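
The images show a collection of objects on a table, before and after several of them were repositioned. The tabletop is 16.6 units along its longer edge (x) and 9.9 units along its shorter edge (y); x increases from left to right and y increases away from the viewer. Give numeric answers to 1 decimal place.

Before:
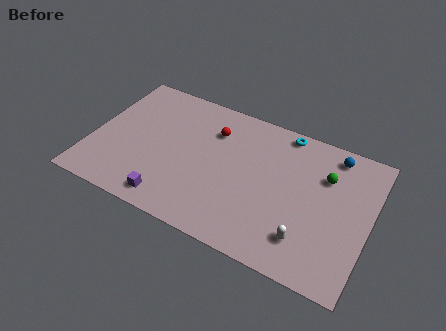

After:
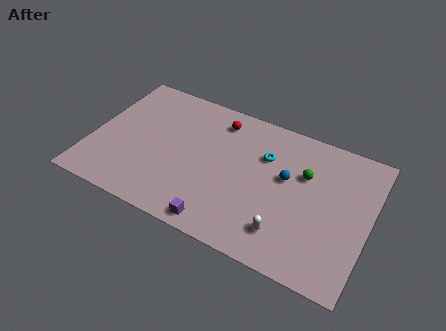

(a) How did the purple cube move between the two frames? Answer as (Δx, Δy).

(3.0, -0.3)

From the two frames, the purple cube sits at roughly (5.2, 1.3) before and (8.2, 1.0) after.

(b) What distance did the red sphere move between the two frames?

0.9

The red sphere moved from about (7.0, 7.3) to (7.2, 8.2), a distance of √(0.2² + 0.9²) ≈ 0.9.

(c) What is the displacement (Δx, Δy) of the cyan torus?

(-0.9, -2.2)

From the two frames, the cyan torus sits at roughly (11.1, 9.0) before and (10.2, 6.8) after.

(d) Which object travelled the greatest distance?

the blue sphere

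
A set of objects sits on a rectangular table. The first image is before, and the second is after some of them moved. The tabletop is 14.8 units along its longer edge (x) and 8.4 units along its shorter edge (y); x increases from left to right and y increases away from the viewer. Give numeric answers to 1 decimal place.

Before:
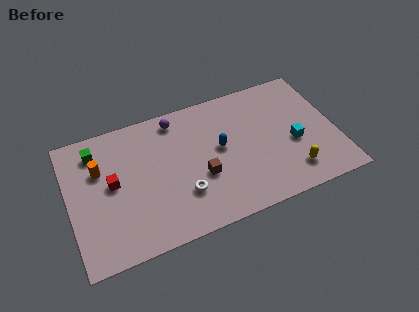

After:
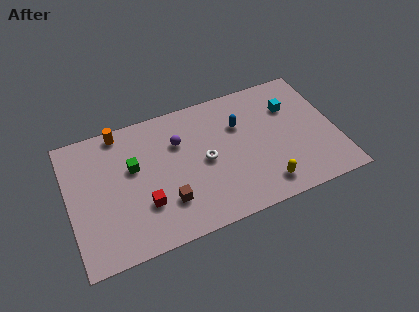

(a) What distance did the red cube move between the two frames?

2.5

The red cube moved from about (2.4, 4.5) to (4.0, 2.6), a distance of √(1.6² + 1.9²) ≈ 2.5.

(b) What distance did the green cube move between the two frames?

2.5

The green cube was near (1.7, 6.8) before and (3.6, 5.1) after, so it travelled √(1.9² + 1.7²) ≈ 2.5 units.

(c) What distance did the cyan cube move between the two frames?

2.4

The cyan cube was near (12.4, 3.5) before and (12.5, 5.9) after, so it travelled √(0.1² + 2.4²) ≈ 2.4 units.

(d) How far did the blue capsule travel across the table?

1.6

The blue capsule was near (8.4, 4.6) before and (9.6, 5.7) after, so it travelled √(1.2² + 1.1²) ≈ 1.6 units.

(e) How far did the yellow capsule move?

1.6

The yellow capsule moved from about (12.1, 1.7) to (10.5, 1.4), a distance of √(1.6² + 0.3²) ≈ 1.6.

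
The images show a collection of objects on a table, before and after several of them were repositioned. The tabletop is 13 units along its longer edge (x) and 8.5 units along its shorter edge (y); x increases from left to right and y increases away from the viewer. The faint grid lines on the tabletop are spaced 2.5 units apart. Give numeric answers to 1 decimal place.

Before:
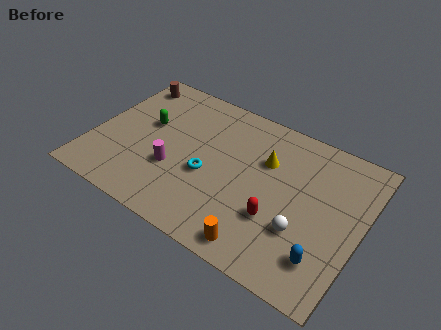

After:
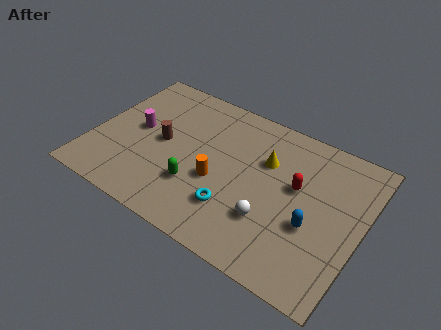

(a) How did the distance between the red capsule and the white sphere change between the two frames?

+1.4

The distance was about 1.2 in the first image and 2.6 in the second, so they moved 1.4 units further apart.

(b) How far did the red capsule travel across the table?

2.3

The red capsule was near (9.2, 2.8) before and (9.8, 5.0) after, so it travelled √(0.6² + 2.2²) ≈ 2.3 units.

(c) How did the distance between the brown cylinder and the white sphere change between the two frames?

-4.5

Before: roughly 10.4 units apart; after: 5.9. That's 4.5 units closer together.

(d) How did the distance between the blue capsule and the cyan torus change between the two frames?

-2.4

The distance was about 6.1 in the first image and 3.7 in the second, so they moved 2.4 units closer together.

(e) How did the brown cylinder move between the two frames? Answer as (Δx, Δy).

(2.3, -2.9)

The brown cylinder was at about (1.0, 7.2) and moved to about (3.3, 4.3).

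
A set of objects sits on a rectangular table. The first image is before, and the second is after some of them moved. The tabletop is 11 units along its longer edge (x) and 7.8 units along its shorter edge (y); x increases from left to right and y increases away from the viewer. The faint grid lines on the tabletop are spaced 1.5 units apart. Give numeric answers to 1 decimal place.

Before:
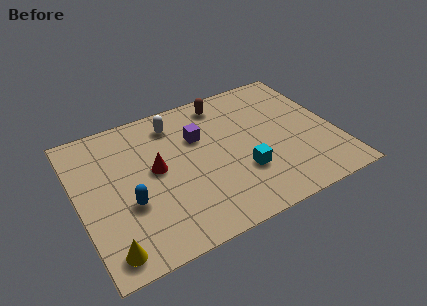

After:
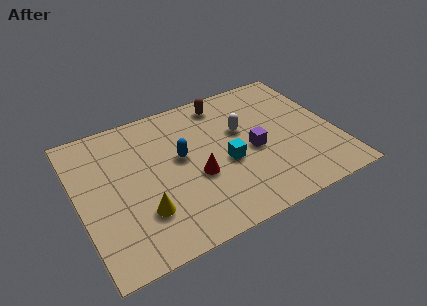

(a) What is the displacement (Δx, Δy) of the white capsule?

(2.7, -1.6)

From the two frames, the white capsule sits at roughly (4.4, 6.4) before and (7.1, 4.8) after.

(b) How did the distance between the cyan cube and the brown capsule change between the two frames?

-0.8

They were about 4.2 units apart before and 3.4 after — 0.8 units closer together.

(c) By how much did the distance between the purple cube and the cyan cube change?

-1.9

The distance was about 3.1 in the first image and 1.2 in the second, so they moved 1.9 units closer together.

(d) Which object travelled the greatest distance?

the white capsule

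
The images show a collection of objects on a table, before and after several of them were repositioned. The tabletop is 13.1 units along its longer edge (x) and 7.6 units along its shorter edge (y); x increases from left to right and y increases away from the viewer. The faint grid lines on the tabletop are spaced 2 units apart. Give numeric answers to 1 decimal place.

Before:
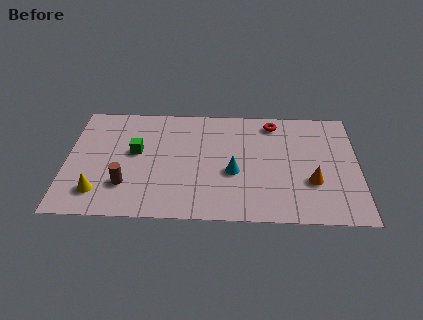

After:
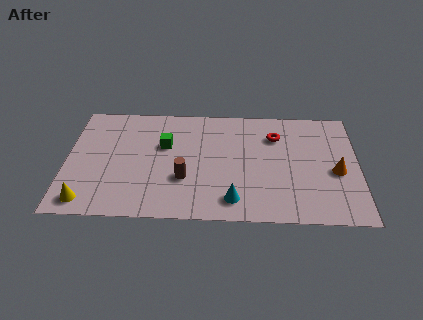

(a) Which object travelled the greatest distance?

the brown cylinder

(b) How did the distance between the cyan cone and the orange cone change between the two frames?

+1.5

They were about 3.5 units apart before and 5.0 after — 1.5 units further apart.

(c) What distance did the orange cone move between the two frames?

1.3

The orange cone moved from about (11.0, 2.6) to (12.1, 3.3), a distance of √(1.1² + 0.7²) ≈ 1.3.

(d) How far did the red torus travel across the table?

0.9

The red torus was near (9.3, 6.5) before and (9.4, 5.6) after, so it travelled √(0.1² + 0.9²) ≈ 0.9 units.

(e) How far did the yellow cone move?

0.8

The yellow cone moved from about (1.5, 1.6) to (1.0, 1.0), a distance of √(0.5² + 0.6²) ≈ 0.8.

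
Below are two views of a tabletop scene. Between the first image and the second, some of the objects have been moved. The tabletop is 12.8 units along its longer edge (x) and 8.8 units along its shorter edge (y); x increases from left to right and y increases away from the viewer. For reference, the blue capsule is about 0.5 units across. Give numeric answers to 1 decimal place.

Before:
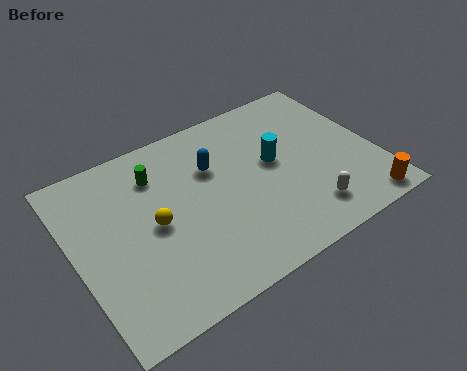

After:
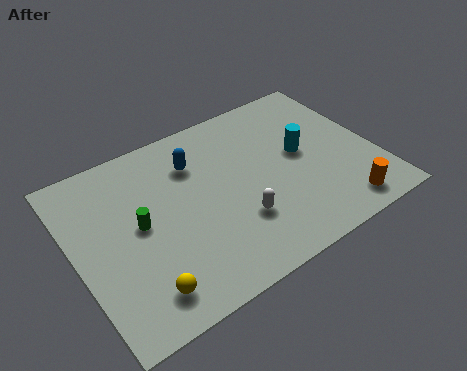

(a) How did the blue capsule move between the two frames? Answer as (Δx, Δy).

(-0.7, 0.6)

The blue capsule started near (6.1, 5.9) and ended near (5.4, 6.5).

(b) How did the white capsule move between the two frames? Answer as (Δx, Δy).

(-2.8, 1.0)

The white capsule was at about (9.4, 1.7) and moved to about (6.6, 2.7).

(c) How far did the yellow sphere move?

3.0

The yellow sphere was near (3.3, 4.3) before and (2.3, 1.5) after, so it travelled √(1.0² + 2.8²) ≈ 3.0 units.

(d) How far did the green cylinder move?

2.4

The green cylinder moved from about (3.8, 6.7) to (2.7, 4.6), a distance of √(1.1² + 2.1²) ≈ 2.4.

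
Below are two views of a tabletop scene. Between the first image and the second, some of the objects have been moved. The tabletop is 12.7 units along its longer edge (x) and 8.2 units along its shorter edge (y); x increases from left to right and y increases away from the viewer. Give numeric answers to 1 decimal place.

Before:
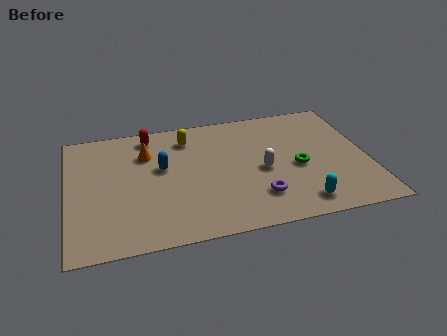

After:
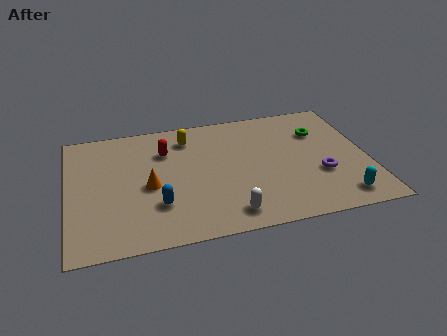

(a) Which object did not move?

the yellow capsule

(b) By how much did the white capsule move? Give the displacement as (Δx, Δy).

(-1.6, -2.5)

The white capsule started near (8.2, 3.7) and ended near (6.6, 1.2).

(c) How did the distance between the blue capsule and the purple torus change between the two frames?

+2.1

The distance was about 4.8 in the first image and 6.9 in the second, so they moved 2.1 units further apart.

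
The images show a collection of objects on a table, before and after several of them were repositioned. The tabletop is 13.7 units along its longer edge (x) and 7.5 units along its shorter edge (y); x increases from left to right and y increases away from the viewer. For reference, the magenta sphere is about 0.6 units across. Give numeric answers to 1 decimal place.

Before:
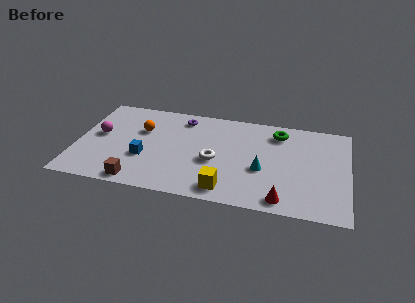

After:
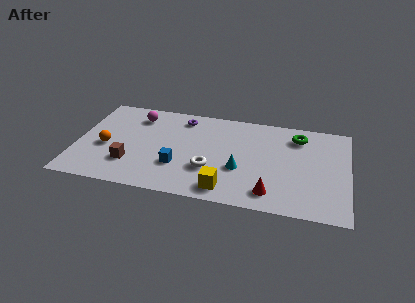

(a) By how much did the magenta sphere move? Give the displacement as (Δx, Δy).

(1.8, 1.9)

The magenta sphere started near (1.1, 4.1) and ended near (2.9, 6.0).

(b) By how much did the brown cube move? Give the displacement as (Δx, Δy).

(-0.5, 1.3)

The brown cube was at about (3.3, 0.8) and moved to about (2.8, 2.1).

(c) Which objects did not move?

the purple torus and the yellow cube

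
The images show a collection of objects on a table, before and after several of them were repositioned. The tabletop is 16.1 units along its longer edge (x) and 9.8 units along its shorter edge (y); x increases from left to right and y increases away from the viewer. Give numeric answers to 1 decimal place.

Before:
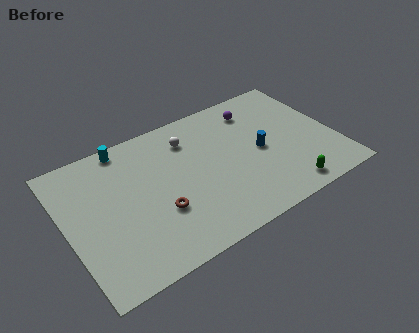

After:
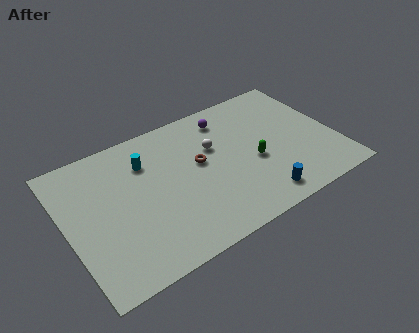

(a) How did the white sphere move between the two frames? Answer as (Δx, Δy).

(1.3, -1.3)

The white sphere was at about (7.7, 7.6) and moved to about (9.0, 6.3).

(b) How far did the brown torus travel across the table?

3.6

The brown torus moved from about (5.2, 3.4) to (8.0, 5.6), a distance of √(2.8² + 2.2²) ≈ 3.6.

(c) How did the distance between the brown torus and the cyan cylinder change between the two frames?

-2.2

The distance was about 5.6 in the first image and 3.4 in the second, so they moved 2.2 units closer together.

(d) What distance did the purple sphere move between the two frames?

1.8

The purple sphere moved from about (11.9, 7.9) to (10.1, 8.1), a distance of √(1.8² + 0.2²) ≈ 1.8.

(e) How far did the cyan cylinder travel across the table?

2.0

From (4.0, 8.9) to (5.0, 7.2), the cyan cylinder covered √(1.0² + 1.7²) ≈ 2.0 units.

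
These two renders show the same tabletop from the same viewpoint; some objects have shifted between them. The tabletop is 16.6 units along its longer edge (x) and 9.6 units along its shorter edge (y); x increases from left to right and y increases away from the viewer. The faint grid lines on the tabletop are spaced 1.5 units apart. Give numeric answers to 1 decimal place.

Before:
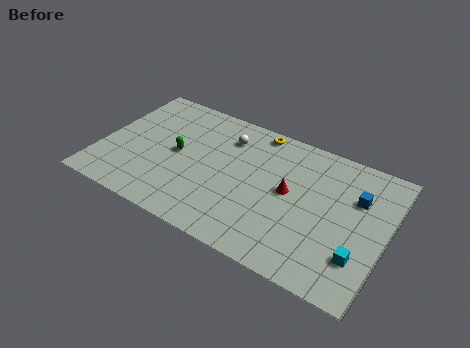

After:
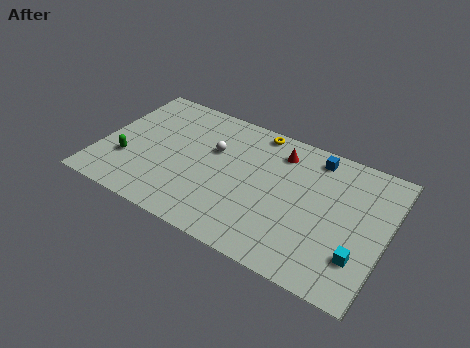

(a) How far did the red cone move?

2.8

The red cone moved from about (11.0, 5.1) to (10.1, 7.7), a distance of √(0.9² + 2.6²) ≈ 2.8.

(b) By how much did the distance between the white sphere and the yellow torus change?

+1.3

Before: roughly 2.1 units apart; after: 3.4. That's 1.3 units further apart.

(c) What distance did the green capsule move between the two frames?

3.2

The green capsule was near (4.4, 4.9) before and (1.7, 3.1) after, so it travelled √(2.7² + 1.8²) ≈ 3.2 units.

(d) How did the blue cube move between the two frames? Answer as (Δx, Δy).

(-2.6, 1.8)

The blue cube started near (14.7, 6.5) and ended near (12.1, 8.3).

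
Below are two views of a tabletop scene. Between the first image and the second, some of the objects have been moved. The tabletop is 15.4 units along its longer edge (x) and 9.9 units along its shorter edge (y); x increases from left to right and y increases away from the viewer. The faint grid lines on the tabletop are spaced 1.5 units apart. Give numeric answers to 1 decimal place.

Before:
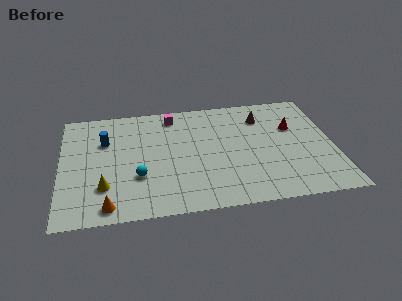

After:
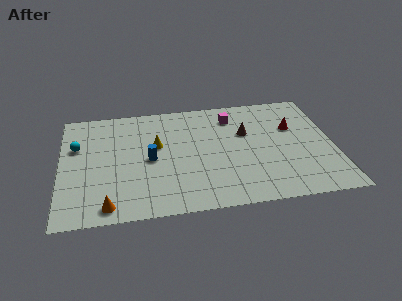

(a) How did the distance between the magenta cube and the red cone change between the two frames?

-3.4

The distance was about 7.1 in the first image and 3.7 in the second, so they moved 3.4 units closer together.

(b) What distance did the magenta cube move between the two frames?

3.5

The magenta cube moved from about (6.4, 8.5) to (9.8, 7.9), a distance of √(3.4² + 0.6²) ≈ 3.5.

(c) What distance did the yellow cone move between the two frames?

4.4

The yellow cone moved from about (2.4, 2.7) to (5.4, 5.9), a distance of √(3.0² + 3.2²) ≈ 4.4.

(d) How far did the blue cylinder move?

3.2

The blue cylinder was near (2.5, 6.7) before and (5.0, 4.7) after, so it travelled √(2.5² + 2.0²) ≈ 3.2 units.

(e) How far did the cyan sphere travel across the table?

4.6

From (4.3, 3.3) to (0.9, 6.4), the cyan sphere covered √(3.4² + 3.1²) ≈ 4.6 units.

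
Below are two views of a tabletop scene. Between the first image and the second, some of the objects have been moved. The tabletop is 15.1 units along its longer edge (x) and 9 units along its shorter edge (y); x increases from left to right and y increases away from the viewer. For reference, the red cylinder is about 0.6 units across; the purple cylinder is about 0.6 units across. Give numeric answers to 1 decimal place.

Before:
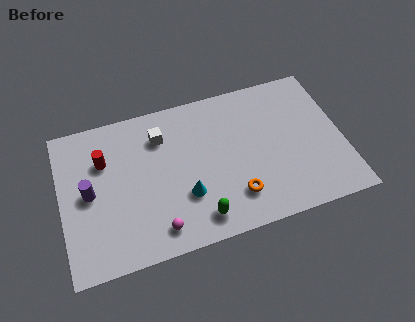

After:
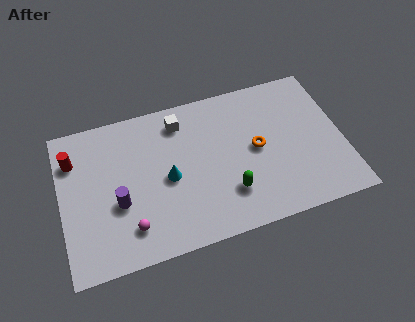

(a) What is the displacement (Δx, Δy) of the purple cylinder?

(1.5, -1.0)

From the two frames, the purple cylinder sits at roughly (1.5, 4.5) before and (3.0, 3.5) after.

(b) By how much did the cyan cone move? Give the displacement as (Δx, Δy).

(-0.8, 1.3)

The cyan cone started near (6.5, 2.9) and ended near (5.7, 4.2).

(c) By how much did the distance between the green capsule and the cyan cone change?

+2.0

Before: roughly 1.6 units apart; after: 3.6. That's 2.0 units further apart.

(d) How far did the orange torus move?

2.9

The orange torus moved from about (9.1, 2.1) to (10.5, 4.6), a distance of √(1.4² + 2.5²) ≈ 2.9.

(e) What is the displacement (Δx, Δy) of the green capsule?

(1.7, 1.0)

From the two frames, the green capsule sits at roughly (7.1, 1.4) before and (8.8, 2.4) after.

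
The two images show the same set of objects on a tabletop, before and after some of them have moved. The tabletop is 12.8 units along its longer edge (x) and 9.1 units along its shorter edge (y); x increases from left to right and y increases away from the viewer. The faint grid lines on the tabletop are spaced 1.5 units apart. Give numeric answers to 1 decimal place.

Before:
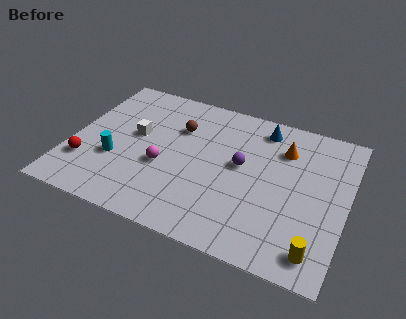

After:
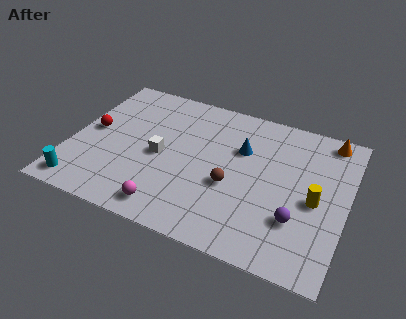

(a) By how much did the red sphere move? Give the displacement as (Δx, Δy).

(0.0, 2.2)

The red sphere started near (0.9, 2.5) and ended near (0.9, 4.7).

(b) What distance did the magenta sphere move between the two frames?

2.5

The magenta sphere moved from about (4.4, 3.6) to (5.0, 1.2), a distance of √(0.6² + 2.4²) ≈ 2.5.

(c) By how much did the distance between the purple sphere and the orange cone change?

+3.0

Before: roughly 2.5 units apart; after: 5.5. That's 3.0 units further apart.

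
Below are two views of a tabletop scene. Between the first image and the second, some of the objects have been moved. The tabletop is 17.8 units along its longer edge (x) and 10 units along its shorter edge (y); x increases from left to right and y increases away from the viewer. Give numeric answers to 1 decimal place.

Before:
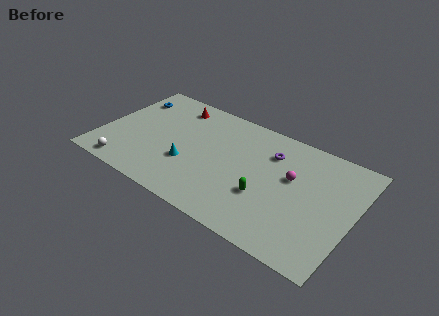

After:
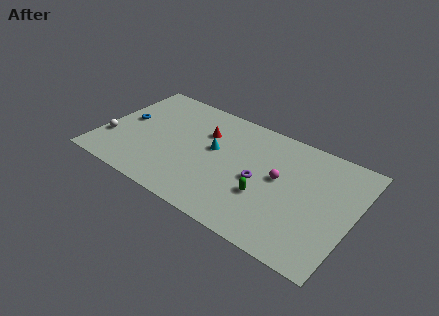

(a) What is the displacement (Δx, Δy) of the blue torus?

(0.2, -2.3)

The blue torus was at about (1.3, 7.7) and moved to about (1.5, 5.4).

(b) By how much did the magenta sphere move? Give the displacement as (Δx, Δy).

(-0.8, -0.5)

The magenta sphere started near (13.4, 6.0) and ended near (12.6, 5.5).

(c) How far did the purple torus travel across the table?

2.8

The purple torus was near (11.7, 7.4) before and (11.3, 4.6) after, so it travelled √(0.4² + 2.8²) ≈ 2.8 units.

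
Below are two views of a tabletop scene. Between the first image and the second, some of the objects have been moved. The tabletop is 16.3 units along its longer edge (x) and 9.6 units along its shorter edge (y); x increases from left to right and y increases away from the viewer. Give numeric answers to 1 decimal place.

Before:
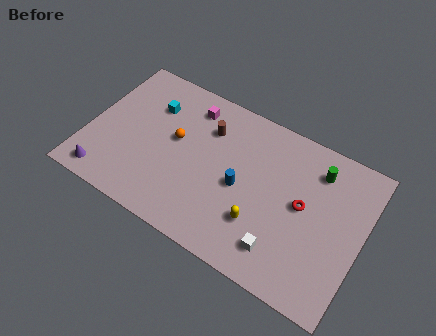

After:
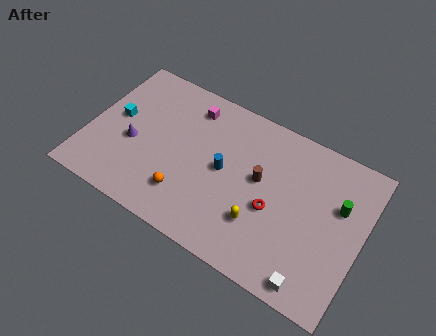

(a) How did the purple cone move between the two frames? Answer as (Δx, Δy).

(1.2, 2.8)

The purple cone started near (1.5, 1.2) and ended near (2.7, 4.0).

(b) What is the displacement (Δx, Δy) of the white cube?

(2.0, -0.9)

The white cube started near (12.0, 1.9) and ended near (14.0, 1.0).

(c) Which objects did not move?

the magenta cube and the yellow capsule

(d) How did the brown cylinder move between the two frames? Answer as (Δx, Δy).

(3.4, -1.6)

From the two frames, the brown cylinder sits at roughly (6.8, 7.0) before and (10.2, 5.4) after.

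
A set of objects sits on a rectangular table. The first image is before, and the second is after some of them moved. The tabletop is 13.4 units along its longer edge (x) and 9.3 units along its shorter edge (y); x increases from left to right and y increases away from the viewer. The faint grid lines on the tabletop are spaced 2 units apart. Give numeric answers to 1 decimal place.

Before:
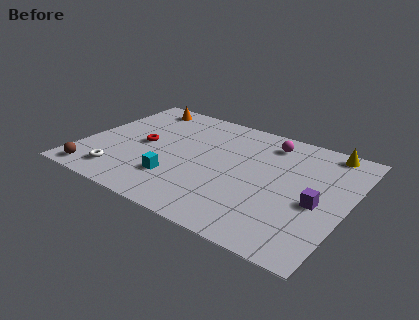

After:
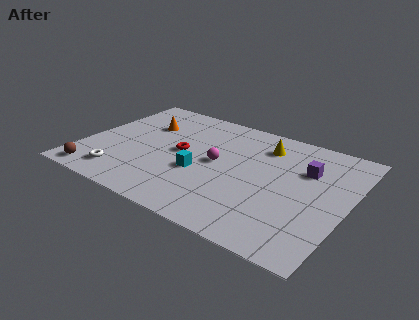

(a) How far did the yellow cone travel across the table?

3.3

The yellow cone was near (11.9, 8.4) before and (8.8, 7.3) after, so it travelled √(3.1² + 1.1²) ≈ 3.3 units.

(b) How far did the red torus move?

1.9

From (3.0, 4.6) to (4.9, 4.8), the red torus covered √(1.9² + 0.2²) ≈ 1.9 units.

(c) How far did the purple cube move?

2.5

The purple cube moved from about (12.0, 4.0) to (11.1, 6.3), a distance of √(0.9² + 2.3²) ≈ 2.5.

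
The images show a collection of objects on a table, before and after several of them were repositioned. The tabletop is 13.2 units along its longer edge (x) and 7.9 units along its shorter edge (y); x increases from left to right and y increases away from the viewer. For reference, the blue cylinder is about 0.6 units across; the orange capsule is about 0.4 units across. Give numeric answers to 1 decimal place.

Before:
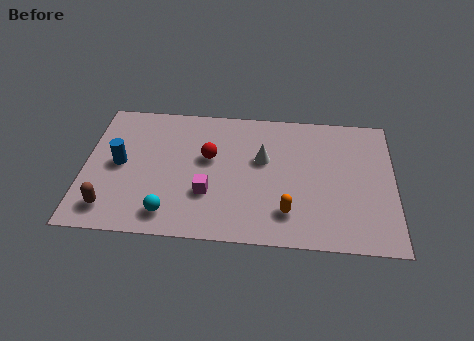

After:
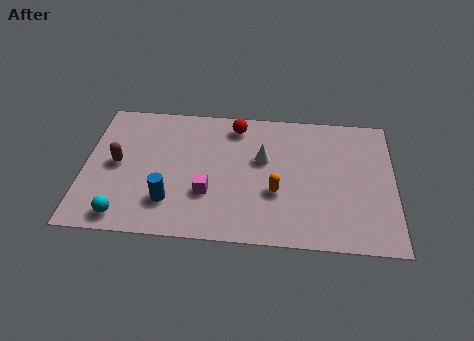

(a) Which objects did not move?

the white cone and the magenta cube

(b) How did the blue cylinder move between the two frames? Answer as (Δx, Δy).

(2.2, -2.0)

The blue cylinder started near (1.5, 4.0) and ended near (3.7, 2.0).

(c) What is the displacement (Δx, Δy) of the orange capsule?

(-0.5, 1.1)

From the two frames, the orange capsule sits at roughly (8.7, 1.8) before and (8.2, 2.9) after.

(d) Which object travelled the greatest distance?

the blue cylinder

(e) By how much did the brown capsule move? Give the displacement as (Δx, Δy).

(0.2, 2.6)

The brown capsule was at about (1.2, 1.4) and moved to about (1.4, 4.0).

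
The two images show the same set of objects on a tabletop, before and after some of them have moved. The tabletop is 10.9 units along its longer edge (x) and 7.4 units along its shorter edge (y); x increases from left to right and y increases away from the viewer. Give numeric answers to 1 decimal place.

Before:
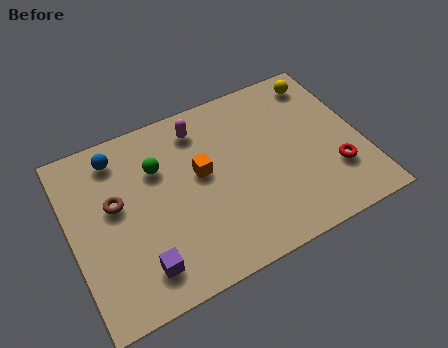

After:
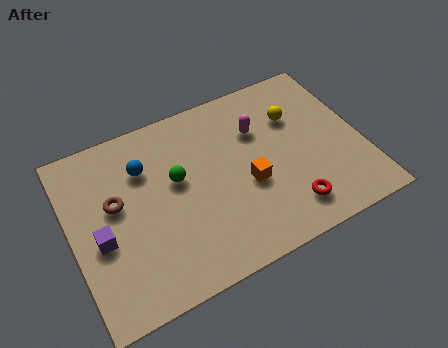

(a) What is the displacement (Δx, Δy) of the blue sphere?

(0.9, -0.9)

The blue sphere was at about (2.0, 6.2) and moved to about (2.9, 5.3).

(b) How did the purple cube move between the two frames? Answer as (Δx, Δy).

(-1.3, 1.7)

The purple cube was at about (2.3, 1.4) and moved to about (1.0, 3.1).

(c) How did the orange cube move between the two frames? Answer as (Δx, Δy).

(1.6, -1.2)

The orange cube started near (4.9, 4.2) and ended near (6.5, 3.0).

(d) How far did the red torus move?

2.1

From (9.7, 2.2) to (7.8, 1.4), the red torus covered √(1.9² + 0.8²) ≈ 2.1 units.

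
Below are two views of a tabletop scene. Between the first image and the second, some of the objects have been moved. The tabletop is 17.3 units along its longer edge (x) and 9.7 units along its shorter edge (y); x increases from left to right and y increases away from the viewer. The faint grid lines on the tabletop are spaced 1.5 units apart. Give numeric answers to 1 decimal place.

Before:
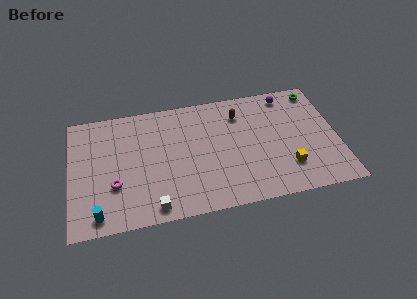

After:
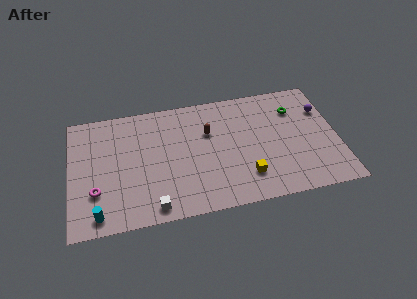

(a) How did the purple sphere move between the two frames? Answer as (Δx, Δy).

(2.2, -1.7)

From the two frames, the purple sphere sits at roughly (14.3, 8.5) before and (16.5, 6.8) after.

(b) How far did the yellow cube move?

2.7

The yellow cube moved from about (13.9, 2.5) to (11.2, 2.3), a distance of √(2.7² + 0.2²) ≈ 2.7.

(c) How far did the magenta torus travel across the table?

1.2

The magenta torus was near (2.8, 3.3) before and (1.6, 3.0) after, so it travelled √(1.2² + 0.3²) ≈ 1.2 units.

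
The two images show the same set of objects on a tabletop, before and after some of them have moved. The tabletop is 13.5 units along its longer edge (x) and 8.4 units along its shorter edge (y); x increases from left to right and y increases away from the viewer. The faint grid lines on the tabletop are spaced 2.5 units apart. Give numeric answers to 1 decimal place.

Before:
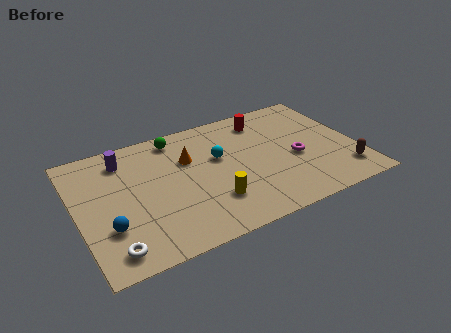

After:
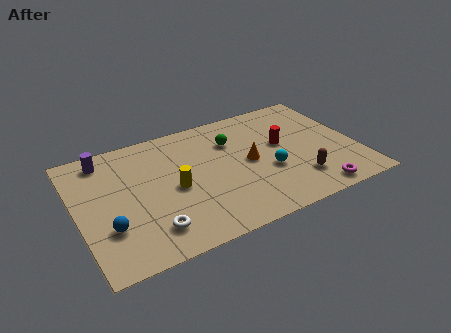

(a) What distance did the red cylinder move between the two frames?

2.2

From (9.4, 6.9) to (10.0, 4.8), the red cylinder covered √(0.6² + 2.1²) ≈ 2.2 units.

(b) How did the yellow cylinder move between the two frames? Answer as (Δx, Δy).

(-1.6, 1.6)

From the two frames, the yellow cylinder sits at roughly (6.2, 2.3) before and (4.6, 3.9) after.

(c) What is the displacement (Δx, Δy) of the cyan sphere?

(2.2, -1.9)

The cyan sphere was at about (6.9, 5.1) and moved to about (9.1, 3.2).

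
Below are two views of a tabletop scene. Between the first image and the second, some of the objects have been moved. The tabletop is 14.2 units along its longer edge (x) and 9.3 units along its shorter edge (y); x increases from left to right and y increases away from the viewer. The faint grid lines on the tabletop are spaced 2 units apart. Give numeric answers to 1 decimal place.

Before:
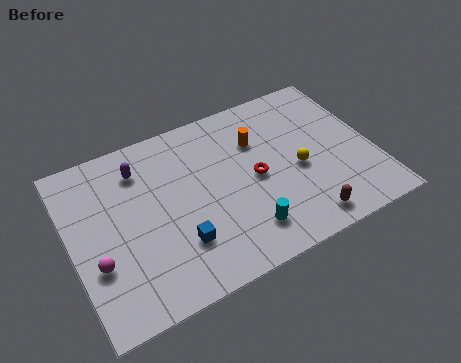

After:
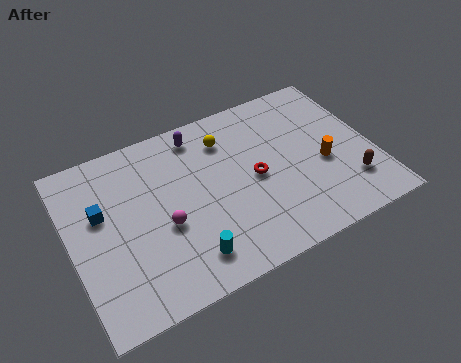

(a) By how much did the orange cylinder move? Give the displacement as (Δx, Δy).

(2.8, -2.6)

The orange cylinder was at about (9.0, 6.5) and moved to about (11.8, 3.9).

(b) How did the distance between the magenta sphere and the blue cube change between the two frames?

-0.4

The distance was about 3.7 in the first image and 3.3 in the second, so they moved 0.4 units closer together.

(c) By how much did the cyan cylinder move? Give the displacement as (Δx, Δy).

(-2.7, -0.2)

The cyan cylinder was at about (7.7, 1.9) and moved to about (5.0, 1.7).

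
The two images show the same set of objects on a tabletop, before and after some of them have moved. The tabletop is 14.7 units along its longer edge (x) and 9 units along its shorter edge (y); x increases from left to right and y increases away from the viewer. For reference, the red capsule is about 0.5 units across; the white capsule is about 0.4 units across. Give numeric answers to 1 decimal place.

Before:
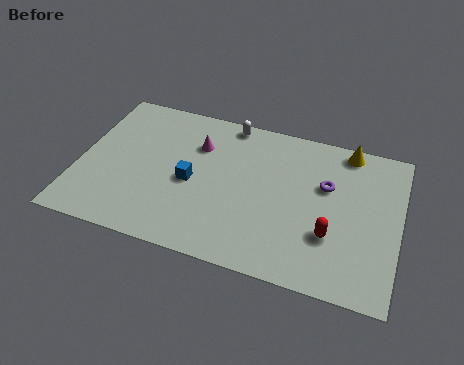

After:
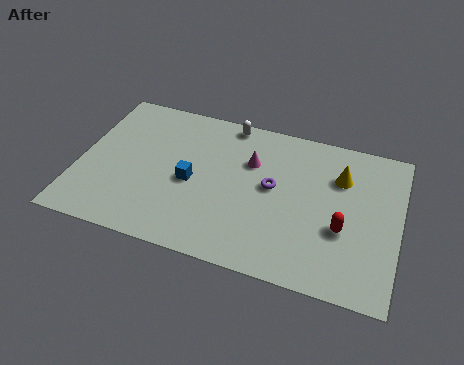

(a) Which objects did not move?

the white capsule and the blue cube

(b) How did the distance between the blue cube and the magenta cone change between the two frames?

+1.0

They were about 2.3 units apart before and 3.3 after — 1.0 units further apart.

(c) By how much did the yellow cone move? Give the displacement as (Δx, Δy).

(-0.2, -1.7)

The yellow cone started near (12.1, 8.1) and ended near (11.9, 6.4).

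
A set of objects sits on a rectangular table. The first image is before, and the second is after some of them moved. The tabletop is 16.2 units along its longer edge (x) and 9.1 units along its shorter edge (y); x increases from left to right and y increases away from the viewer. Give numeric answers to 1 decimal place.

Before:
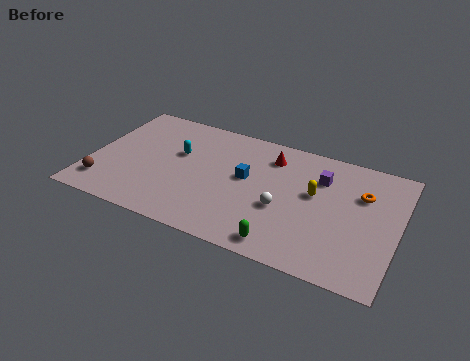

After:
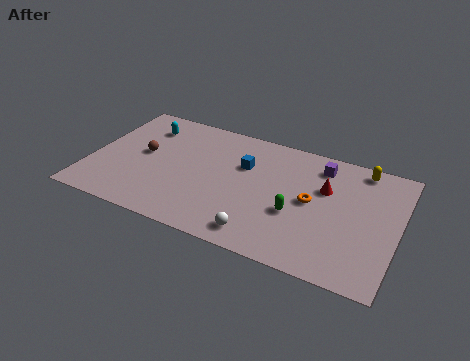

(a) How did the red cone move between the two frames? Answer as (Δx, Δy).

(3.0, -1.3)

The red cone was at about (9.3, 7.2) and moved to about (12.3, 5.9).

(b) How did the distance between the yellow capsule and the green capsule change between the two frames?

+1.1

The distance was about 4.4 in the first image and 5.5 in the second, so they moved 1.1 units further apart.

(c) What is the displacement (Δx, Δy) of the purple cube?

(-0.1, 0.9)

The purple cube started near (12.0, 6.6) and ended near (11.9, 7.5).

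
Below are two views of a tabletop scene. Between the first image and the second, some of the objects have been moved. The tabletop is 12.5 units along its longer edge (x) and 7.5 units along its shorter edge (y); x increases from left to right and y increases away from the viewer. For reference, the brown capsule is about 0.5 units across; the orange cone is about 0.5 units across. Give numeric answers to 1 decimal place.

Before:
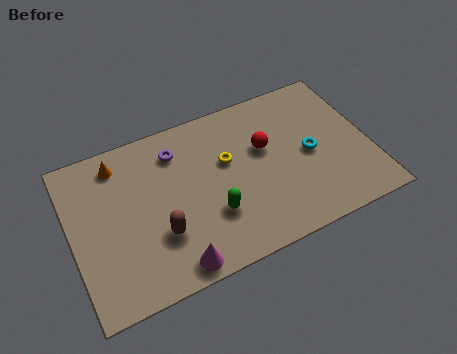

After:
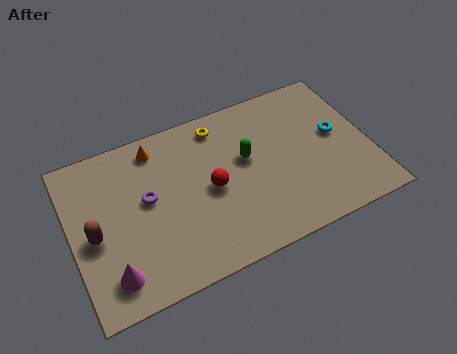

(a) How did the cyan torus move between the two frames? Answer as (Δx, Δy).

(1.2, 0.5)

From the two frames, the cyan torus sits at roughly (10.0, 3.6) before and (11.2, 4.1) after.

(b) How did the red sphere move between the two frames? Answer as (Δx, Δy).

(-2.4, -1.0)

The red sphere started near (8.2, 4.6) and ended near (5.8, 3.6).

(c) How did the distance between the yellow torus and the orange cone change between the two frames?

-2.0

The distance was about 4.7 in the first image and 2.7 in the second, so they moved 2.0 units closer together.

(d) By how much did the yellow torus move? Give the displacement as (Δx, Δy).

(-0.1, 1.8)

The yellow torus started near (6.6, 4.6) and ended near (6.5, 6.4).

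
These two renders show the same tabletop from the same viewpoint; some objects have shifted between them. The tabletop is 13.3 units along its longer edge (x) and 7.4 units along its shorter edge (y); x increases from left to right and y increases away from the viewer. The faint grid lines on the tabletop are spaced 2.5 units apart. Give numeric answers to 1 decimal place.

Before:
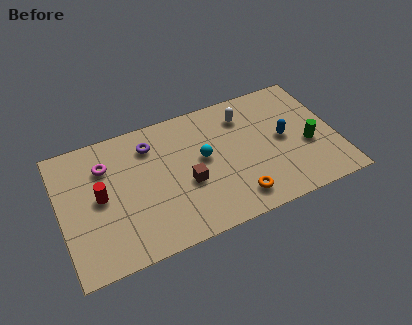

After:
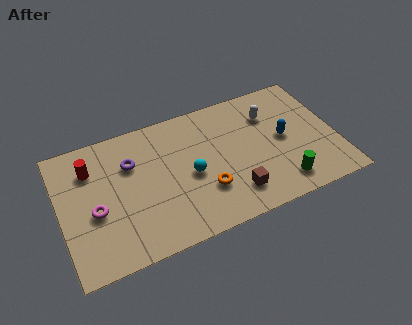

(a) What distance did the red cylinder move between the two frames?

1.7

The red cylinder moved from about (1.9, 3.8) to (1.6, 5.5), a distance of √(0.3² + 1.7²) ≈ 1.7.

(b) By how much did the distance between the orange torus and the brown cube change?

-1.3

The distance was about 2.8 in the first image and 1.5 in the second, so they moved 1.3 units closer together.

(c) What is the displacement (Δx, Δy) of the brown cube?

(2.1, -1.4)

The brown cube was at about (6.0, 3.0) and moved to about (8.1, 1.6).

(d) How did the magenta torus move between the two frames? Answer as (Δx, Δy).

(-0.7, -2.3)

The magenta torus started near (2.3, 5.4) and ended near (1.6, 3.1).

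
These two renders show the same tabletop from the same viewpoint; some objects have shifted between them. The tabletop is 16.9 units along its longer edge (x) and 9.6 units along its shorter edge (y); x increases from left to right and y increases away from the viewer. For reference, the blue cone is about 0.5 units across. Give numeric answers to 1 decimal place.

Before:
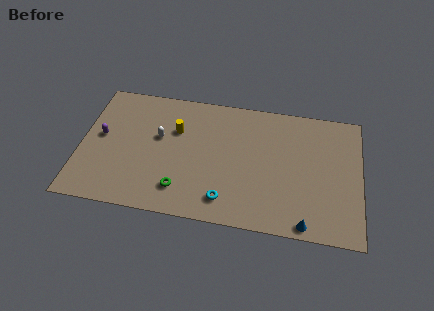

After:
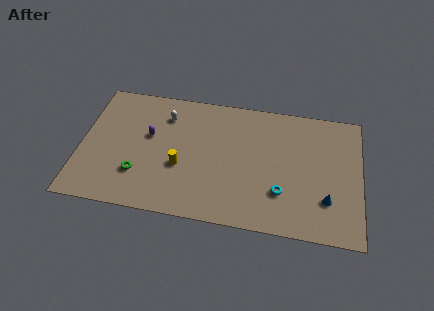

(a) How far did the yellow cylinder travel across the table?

2.7

From (5.7, 6.4) to (6.1, 3.7), the yellow cylinder covered √(0.4² + 2.7²) ≈ 2.7 units.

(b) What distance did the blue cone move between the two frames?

2.2

From (13.7, 0.8) to (14.9, 2.7), the blue cone covered √(1.2² + 1.9²) ≈ 2.2 units.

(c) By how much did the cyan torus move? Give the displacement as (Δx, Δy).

(3.3, 1.1)

The cyan torus started near (8.9, 1.7) and ended near (12.2, 2.8).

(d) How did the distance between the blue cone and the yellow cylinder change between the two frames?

-0.9

Before: roughly 9.8 units apart; after: 8.9. That's 0.9 units closer together.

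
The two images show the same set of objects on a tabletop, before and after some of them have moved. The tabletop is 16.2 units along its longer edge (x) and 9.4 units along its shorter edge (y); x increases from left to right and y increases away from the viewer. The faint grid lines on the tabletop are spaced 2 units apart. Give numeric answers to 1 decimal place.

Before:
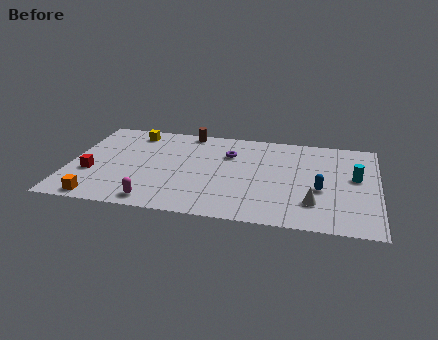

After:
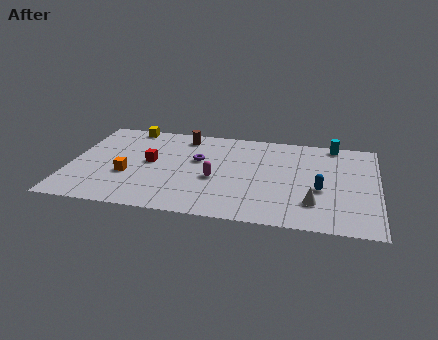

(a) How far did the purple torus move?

1.8

The purple torus moved from about (8.3, 6.6) to (6.7, 5.7), a distance of √(1.6² + 0.9²) ≈ 1.8.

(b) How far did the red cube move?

3.4

From (1.2, 3.4) to (4.2, 5.0), the red cube covered √(3.0² + 1.6²) ≈ 3.4 units.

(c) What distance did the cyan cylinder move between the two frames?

3.5

The cyan cylinder was near (15.0, 5.3) before and (13.8, 8.6) after, so it travelled √(1.2² + 3.3²) ≈ 3.5 units.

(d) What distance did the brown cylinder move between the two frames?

0.6

The brown cylinder moved from about (6.0, 8.6) to (5.8, 8.0), a distance of √(0.2² + 0.6²) ≈ 0.6.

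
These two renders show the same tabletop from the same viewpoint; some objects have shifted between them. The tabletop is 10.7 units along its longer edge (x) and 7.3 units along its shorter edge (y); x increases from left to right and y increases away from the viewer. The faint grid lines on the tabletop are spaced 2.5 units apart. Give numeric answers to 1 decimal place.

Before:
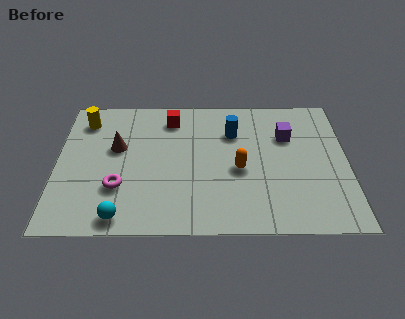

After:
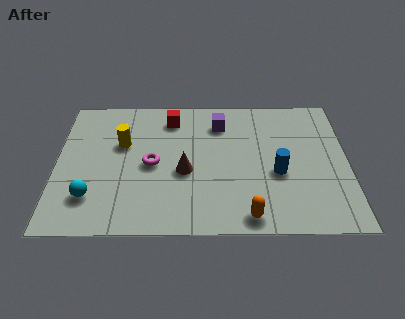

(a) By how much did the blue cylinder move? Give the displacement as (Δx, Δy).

(1.6, -2.2)

The blue cylinder was at about (6.5, 5.2) and moved to about (8.1, 3.0).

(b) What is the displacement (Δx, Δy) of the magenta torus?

(1.2, 1.2)

The magenta torus was at about (2.3, 2.3) and moved to about (3.5, 3.5).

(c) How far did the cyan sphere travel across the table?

1.5

The cyan sphere moved from about (2.4, 0.8) to (1.3, 1.8), a distance of √(1.1² + 1.0²) ≈ 1.5.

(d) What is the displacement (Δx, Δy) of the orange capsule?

(0.3, -2.4)

The orange capsule started near (6.7, 3.2) and ended near (7.0, 0.8).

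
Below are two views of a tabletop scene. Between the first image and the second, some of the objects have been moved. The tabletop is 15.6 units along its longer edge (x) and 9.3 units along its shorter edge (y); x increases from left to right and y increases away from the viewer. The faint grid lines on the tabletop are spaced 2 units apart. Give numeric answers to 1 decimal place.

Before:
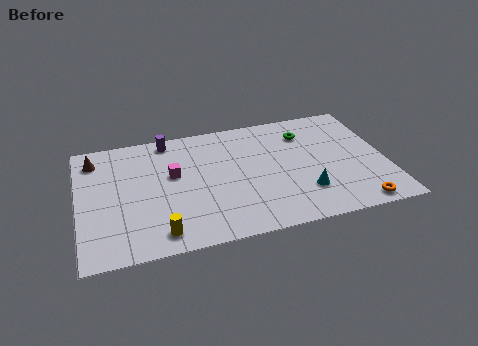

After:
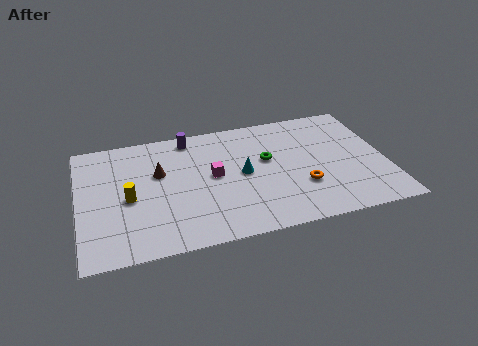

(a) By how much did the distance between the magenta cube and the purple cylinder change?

+0.6

They were about 2.8 units apart before and 3.4 after — 0.6 units further apart.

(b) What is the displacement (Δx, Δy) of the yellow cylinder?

(-1.4, 2.9)

The yellow cylinder started near (3.9, 1.3) and ended near (2.5, 4.2).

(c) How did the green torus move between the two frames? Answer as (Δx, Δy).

(-2.1, -1.6)

The green torus was at about (11.7, 7.1) and moved to about (9.6, 5.5).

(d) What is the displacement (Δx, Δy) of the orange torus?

(-2.6, 2.1)

From the two frames, the orange torus sits at roughly (13.8, 0.9) before and (11.2, 3.0) after.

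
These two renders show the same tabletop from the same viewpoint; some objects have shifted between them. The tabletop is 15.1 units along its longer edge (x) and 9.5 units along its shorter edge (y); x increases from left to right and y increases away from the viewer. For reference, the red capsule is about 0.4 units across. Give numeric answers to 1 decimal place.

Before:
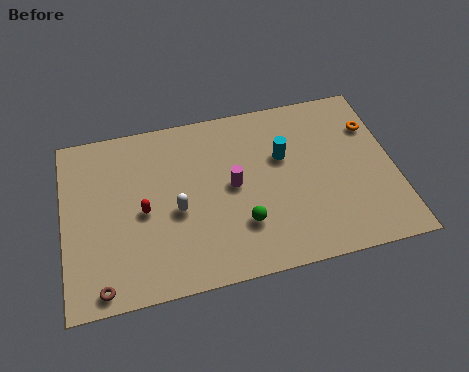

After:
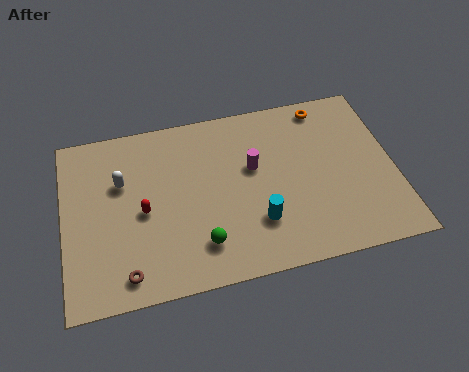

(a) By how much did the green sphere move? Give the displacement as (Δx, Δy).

(-1.9, -0.6)

The green sphere was at about (8.0, 2.7) and moved to about (6.1, 2.1).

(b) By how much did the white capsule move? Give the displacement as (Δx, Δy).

(-2.4, 2.1)

From the two frames, the white capsule sits at roughly (5.1, 4.1) before and (2.7, 6.2) after.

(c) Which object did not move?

the red capsule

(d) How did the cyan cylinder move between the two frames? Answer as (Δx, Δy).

(-1.4, -3.3)

From the two frames, the cyan cylinder sits at roughly (10.1, 6.0) before and (8.7, 2.7) after.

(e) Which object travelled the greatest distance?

the cyan cylinder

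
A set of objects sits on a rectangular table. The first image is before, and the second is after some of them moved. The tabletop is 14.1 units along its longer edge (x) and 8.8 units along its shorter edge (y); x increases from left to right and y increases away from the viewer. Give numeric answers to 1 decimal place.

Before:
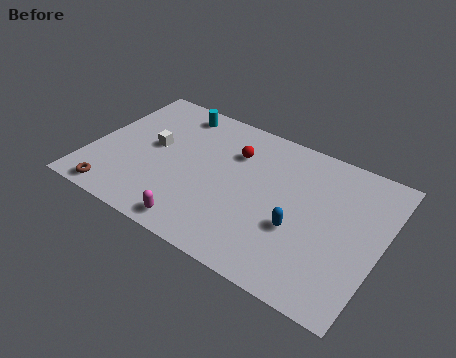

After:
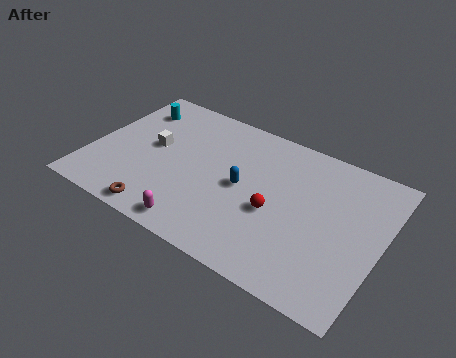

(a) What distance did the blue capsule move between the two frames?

3.1

The blue capsule was near (10.3, 3.3) before and (7.4, 4.4) after, so it travelled √(2.9² + 1.1²) ≈ 3.1 units.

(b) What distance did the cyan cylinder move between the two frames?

2.1

From (3.5, 7.6) to (1.5, 6.9), the cyan cylinder covered √(2.0² + 0.7²) ≈ 2.1 units.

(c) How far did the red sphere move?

3.5

From (6.7, 6.3) to (9.1, 3.7), the red sphere covered √(2.4² + 2.6²) ≈ 3.5 units.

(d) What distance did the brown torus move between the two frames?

2.3

From (1.7, 0.9) to (4.0, 0.9), the brown torus covered √(2.3² + 0.0²) ≈ 2.3 units.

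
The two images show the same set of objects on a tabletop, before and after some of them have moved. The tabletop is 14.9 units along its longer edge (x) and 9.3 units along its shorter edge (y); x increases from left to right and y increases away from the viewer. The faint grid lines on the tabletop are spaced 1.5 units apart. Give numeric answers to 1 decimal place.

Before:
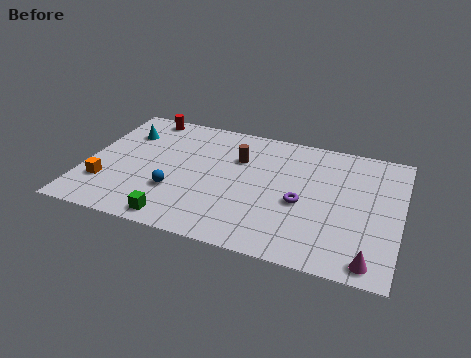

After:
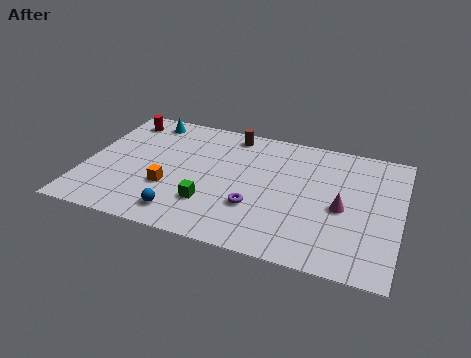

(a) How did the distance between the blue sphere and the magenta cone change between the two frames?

-1.7

They were about 9.5 units apart before and 7.8 after — 1.7 units closer together.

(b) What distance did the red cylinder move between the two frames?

1.2

The red cylinder moved from about (2.3, 8.4) to (1.3, 7.8), a distance of √(1.0² + 0.6²) ≈ 1.2.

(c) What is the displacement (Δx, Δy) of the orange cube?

(3.0, 0.6)

The orange cube started near (1.1, 2.6) and ended near (4.1, 3.2).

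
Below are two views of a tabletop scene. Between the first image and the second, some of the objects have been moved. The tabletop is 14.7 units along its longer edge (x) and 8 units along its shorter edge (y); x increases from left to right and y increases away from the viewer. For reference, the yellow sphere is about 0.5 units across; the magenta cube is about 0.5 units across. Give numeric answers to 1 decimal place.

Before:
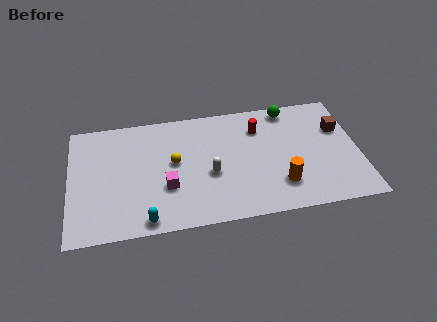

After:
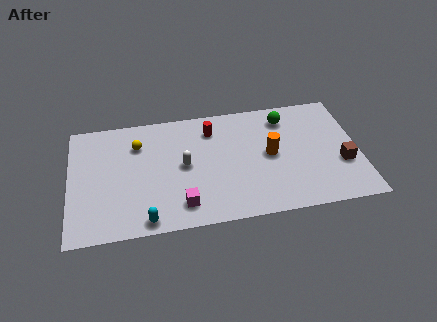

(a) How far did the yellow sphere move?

2.3

The yellow sphere moved from about (5.3, 4.4) to (3.5, 5.9), a distance of √(1.8² + 1.5²) ≈ 2.3.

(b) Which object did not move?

the cyan capsule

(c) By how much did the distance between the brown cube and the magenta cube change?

-0.9

They were about 9.2 units apart before and 8.3 after — 0.9 units closer together.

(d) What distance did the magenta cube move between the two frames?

1.5

From (4.9, 2.8) to (5.6, 1.5), the magenta cube covered √(0.7² + 1.3²) ≈ 1.5 units.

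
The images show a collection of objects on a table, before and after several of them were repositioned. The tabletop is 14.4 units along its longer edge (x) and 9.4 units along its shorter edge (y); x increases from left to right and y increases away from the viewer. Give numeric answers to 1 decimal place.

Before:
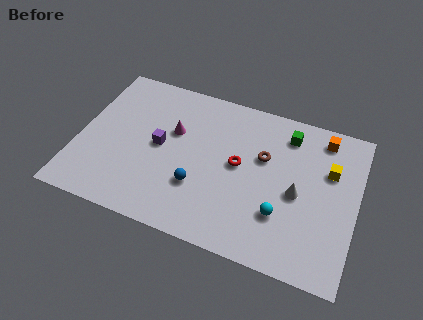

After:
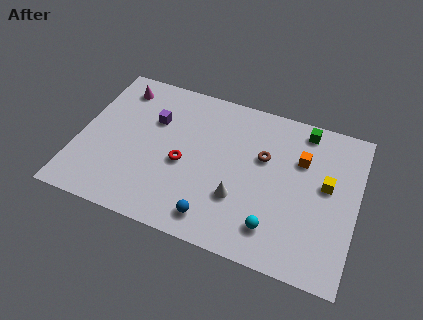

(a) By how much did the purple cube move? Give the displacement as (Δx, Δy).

(-0.5, 1.5)

The purple cube started near (4.2, 4.8) and ended near (3.7, 6.3).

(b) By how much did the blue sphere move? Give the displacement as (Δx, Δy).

(1.0, -1.6)

The blue sphere started near (6.4, 3.0) and ended near (7.4, 1.4).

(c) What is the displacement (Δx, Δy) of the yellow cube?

(-0.1, -0.9)

The yellow cube started near (12.9, 6.2) and ended near (12.8, 5.3).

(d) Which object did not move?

the brown torus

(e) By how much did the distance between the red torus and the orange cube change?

+1.2

The distance was about 5.1 in the first image and 6.3 in the second, so they moved 1.2 units further apart.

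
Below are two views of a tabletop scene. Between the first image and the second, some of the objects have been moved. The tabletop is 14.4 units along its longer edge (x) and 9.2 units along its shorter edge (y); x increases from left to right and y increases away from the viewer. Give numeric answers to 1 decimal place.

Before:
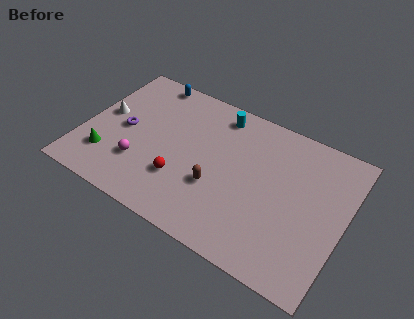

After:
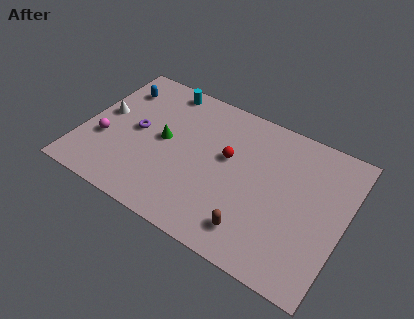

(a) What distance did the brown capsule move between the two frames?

2.8

From (7.6, 3.3) to (9.9, 1.7), the brown capsule covered √(2.3² + 1.6²) ≈ 2.8 units.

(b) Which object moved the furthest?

the green cone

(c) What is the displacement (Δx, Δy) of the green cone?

(2.8, 2.5)

The green cone started near (1.6, 2.3) and ended near (4.4, 4.8).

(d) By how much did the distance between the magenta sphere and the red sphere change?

+4.6

The distance was about 2.3 in the first image and 6.9 in the second, so they moved 4.6 units further apart.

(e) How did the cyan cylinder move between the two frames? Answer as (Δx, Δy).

(-3.2, 0.3)

The cyan cylinder started near (7.0, 7.9) and ended near (3.8, 8.2).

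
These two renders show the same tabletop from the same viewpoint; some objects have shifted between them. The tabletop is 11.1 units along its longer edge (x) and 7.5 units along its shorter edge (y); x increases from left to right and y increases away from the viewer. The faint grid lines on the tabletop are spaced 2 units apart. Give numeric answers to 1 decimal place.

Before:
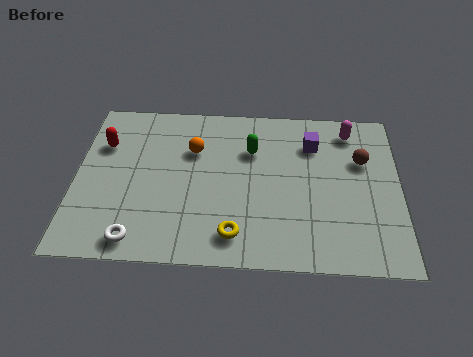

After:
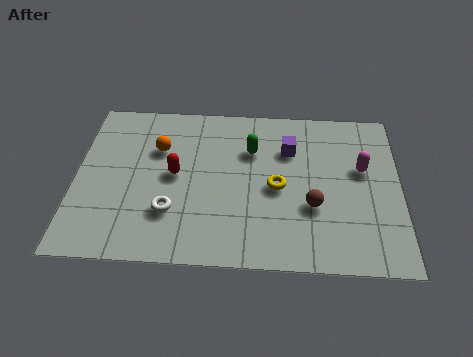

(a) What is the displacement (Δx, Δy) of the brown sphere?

(-1.7, -2.2)

The brown sphere was at about (9.8, 4.9) and moved to about (8.1, 2.7).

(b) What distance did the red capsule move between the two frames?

2.8

The red capsule was near (0.9, 5.2) before and (3.4, 3.9) after, so it travelled √(2.5² + 1.3²) ≈ 2.8 units.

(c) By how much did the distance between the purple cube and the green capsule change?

-0.8

Before: roughly 2.1 units apart; after: 1.3. That's 0.8 units closer together.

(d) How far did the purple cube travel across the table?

0.9

From (8.1, 5.6) to (7.3, 5.3), the purple cube covered √(0.8² + 0.3²) ≈ 0.9 units.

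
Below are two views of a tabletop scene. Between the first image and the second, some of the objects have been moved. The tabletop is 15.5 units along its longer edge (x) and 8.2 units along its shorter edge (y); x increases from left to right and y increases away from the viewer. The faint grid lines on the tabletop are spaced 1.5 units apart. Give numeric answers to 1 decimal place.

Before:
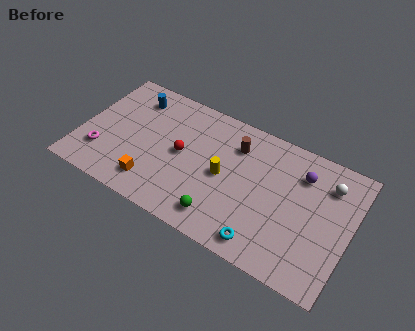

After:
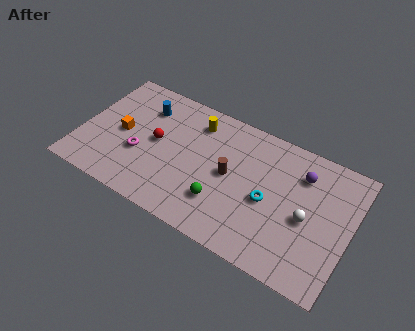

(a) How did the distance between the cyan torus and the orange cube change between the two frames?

+2.1

The distance was about 6.5 in the first image and 8.6 in the second, so they moved 2.1 units further apart.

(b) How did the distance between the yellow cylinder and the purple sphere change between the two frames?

+1.5

They were about 4.7 units apart before and 6.2 after — 1.5 units further apart.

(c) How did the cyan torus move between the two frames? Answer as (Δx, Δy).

(-0.1, 2.6)

The cyan torus was at about (11.0, 1.1) and moved to about (10.9, 3.7).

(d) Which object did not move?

the purple sphere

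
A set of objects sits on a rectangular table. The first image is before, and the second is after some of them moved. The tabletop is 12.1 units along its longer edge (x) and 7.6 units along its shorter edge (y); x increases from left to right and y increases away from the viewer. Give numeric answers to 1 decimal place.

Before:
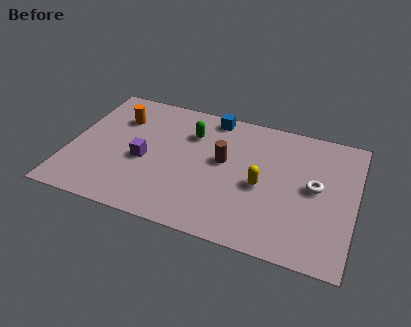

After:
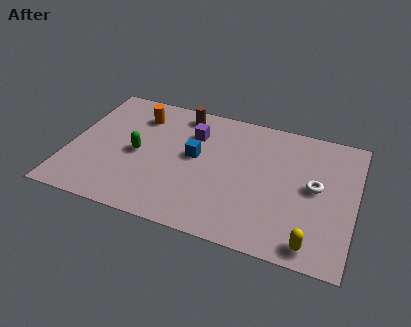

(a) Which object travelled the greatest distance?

the yellow capsule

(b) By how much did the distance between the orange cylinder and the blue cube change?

-1.0

The distance was about 4.1 in the first image and 3.1 in the second, so they moved 1.0 units closer together.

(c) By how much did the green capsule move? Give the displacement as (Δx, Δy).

(-2.1, -1.9)

From the two frames, the green capsule sits at roughly (5.0, 5.5) before and (2.9, 3.6) after.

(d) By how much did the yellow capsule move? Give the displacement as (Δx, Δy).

(2.3, -2.5)

The yellow capsule started near (8.2, 3.4) and ended near (10.5, 0.9).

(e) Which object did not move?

the white torus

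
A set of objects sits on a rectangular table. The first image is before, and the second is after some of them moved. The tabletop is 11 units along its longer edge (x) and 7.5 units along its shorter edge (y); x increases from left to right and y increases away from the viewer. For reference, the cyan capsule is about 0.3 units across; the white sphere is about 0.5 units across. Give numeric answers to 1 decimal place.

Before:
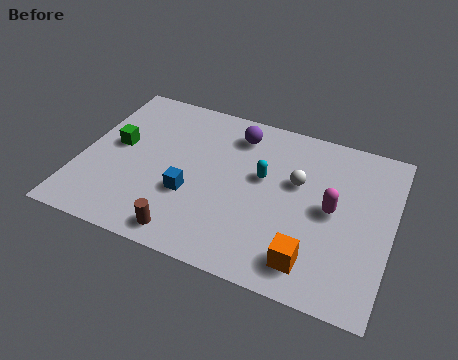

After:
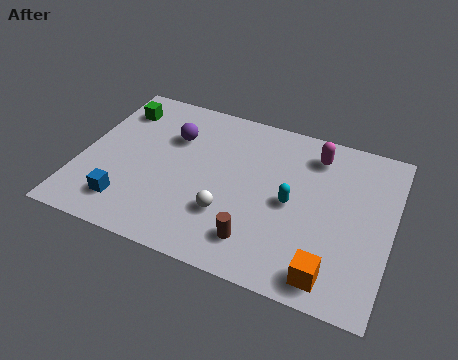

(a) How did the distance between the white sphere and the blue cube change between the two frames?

-0.5

They were about 4.1 units apart before and 3.6 after — 0.5 units closer together.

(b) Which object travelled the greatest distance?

the white sphere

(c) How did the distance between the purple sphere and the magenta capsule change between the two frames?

+0.8

Before: roughly 4.3 units apart; after: 5.1. That's 0.8 units further apart.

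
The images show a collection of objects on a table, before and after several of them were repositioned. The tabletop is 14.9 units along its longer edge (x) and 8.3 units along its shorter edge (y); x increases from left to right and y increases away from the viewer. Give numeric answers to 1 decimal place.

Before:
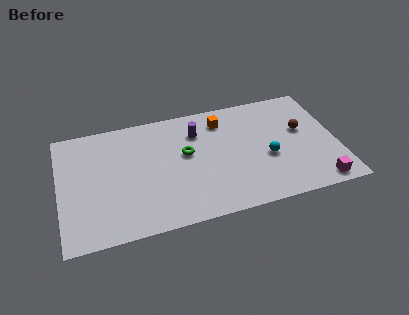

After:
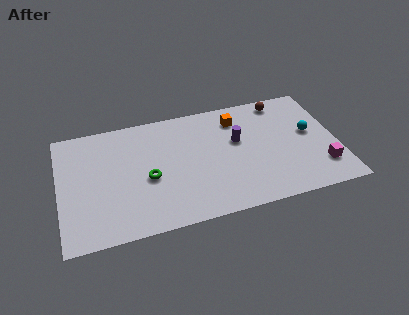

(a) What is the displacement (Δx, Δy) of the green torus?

(-2.1, -1.2)

From the two frames, the green torus sits at roughly (6.8, 4.8) before and (4.7, 3.6) after.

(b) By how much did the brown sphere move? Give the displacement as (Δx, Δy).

(-0.9, 2.4)

The brown sphere started near (13.1, 4.9) and ended near (12.2, 7.3).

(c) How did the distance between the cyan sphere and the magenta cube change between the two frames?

-0.9

The distance was about 3.5 in the first image and 2.6 in the second, so they moved 0.9 units closer together.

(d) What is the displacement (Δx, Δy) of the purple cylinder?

(2.1, -1.2)

From the two frames, the purple cylinder sits at roughly (7.5, 6.2) before and (9.6, 5.0) after.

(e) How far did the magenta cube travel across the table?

1.1

The magenta cube was near (13.6, 0.9) before and (13.9, 2.0) after, so it travelled √(0.3² + 1.1²) ≈ 1.1 units.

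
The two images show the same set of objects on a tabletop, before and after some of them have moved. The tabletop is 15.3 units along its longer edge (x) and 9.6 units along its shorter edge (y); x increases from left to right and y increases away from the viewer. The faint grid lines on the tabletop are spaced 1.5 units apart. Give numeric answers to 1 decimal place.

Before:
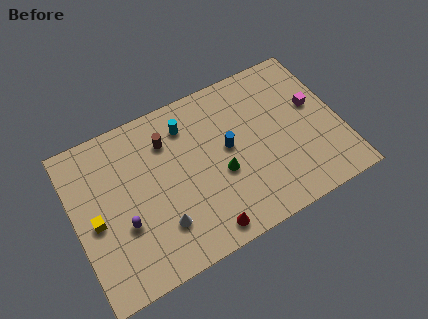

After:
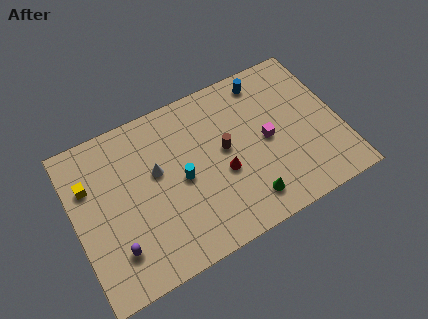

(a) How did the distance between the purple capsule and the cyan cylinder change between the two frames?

-1.2

Before: roughly 5.9 units apart; after: 4.7. That's 1.2 units closer together.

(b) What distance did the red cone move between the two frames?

3.2

The red cone was near (6.9, 1.1) before and (8.4, 3.9) after, so it travelled √(1.5² + 2.8²) ≈ 3.2 units.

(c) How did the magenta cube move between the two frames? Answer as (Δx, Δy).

(-2.9, -0.9)

The magenta cube started near (14.0, 5.6) and ended near (11.1, 4.7).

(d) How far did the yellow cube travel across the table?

2.2

The yellow cube was near (1.1, 4.4) before and (1.0, 6.6) after, so it travelled √(0.1² + 2.2²) ≈ 2.2 units.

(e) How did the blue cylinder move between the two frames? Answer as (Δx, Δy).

(2.6, 3.1)

From the two frames, the blue cylinder sits at roughly (8.9, 5.2) before and (11.5, 8.3) after.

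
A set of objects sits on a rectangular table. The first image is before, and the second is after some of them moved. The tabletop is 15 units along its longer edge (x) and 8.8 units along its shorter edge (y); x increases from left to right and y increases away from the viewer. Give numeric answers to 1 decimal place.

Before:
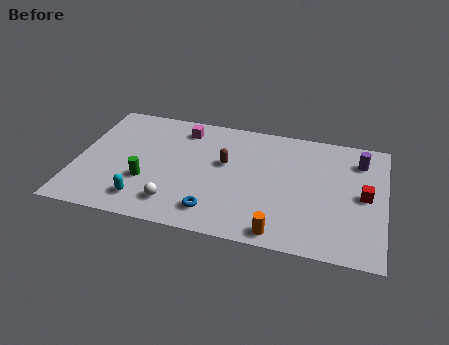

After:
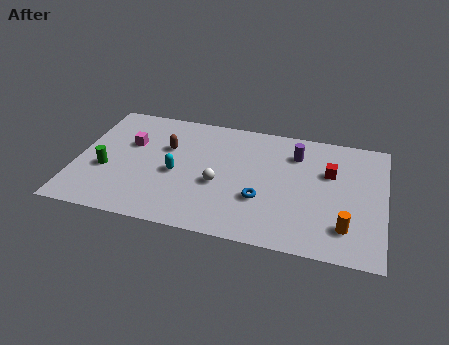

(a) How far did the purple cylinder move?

3.1

The purple cylinder moved from about (13.7, 6.9) to (10.6, 6.7), a distance of √(3.1² + 0.2²) ≈ 3.1.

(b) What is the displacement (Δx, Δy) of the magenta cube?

(-2.5, -1.7)

The magenta cube was at about (5.0, 7.3) and moved to about (2.5, 5.6).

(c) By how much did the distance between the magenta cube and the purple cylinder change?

-0.5

Before: roughly 8.7 units apart; after: 8.2. That's 0.5 units closer together.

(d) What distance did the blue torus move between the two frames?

2.6

From (6.9, 1.6) to (9.1, 3.0), the blue torus covered √(2.2² + 1.4²) ≈ 2.6 units.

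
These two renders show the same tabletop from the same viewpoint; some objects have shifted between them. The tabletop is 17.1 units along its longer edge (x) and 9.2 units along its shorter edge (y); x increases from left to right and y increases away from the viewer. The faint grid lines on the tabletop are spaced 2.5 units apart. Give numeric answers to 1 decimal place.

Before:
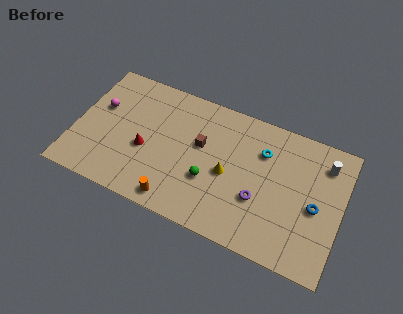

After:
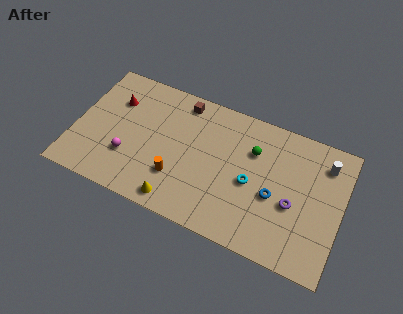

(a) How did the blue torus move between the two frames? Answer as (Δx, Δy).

(-2.6, -0.3)

From the two frames, the blue torus sits at roughly (15.5, 4.2) before and (12.9, 3.9) after.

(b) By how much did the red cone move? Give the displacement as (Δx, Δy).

(-2.3, 2.7)

The red cone was at about (4.6, 3.8) and moved to about (2.3, 6.5).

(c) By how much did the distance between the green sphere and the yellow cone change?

+5.4

The distance was about 1.4 in the first image and 6.8 in the second, so they moved 5.4 units further apart.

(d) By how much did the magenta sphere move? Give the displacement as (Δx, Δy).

(2.2, -2.8)

From the two frames, the magenta sphere sits at roughly (1.4, 5.7) before and (3.6, 2.9) after.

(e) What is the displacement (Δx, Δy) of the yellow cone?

(-2.9, -3.1)

From the two frames, the yellow cone sits at roughly (9.9, 4.2) before and (7.0, 1.1) after.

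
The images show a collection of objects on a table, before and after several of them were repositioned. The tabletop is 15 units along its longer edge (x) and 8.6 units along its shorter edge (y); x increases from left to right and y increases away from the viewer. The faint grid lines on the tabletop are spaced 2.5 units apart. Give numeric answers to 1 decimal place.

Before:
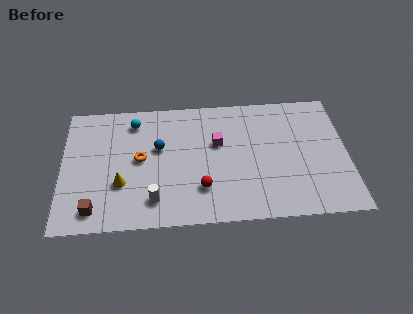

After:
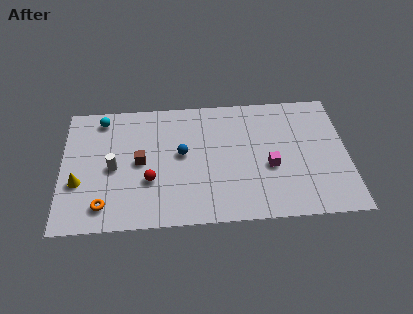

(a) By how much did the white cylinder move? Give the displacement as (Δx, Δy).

(-2.1, 2.3)

The white cylinder was at about (4.8, 1.7) and moved to about (2.7, 4.0).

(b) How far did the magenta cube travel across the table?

3.2

From (8.2, 5.3) to (10.9, 3.5), the magenta cube covered √(2.7² + 1.8²) ≈ 3.2 units.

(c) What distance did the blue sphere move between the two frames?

1.3

The blue sphere moved from about (5.1, 5.2) to (6.3, 4.7), a distance of √(1.2² + 0.5²) ≈ 1.3.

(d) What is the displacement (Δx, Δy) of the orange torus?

(-1.9, -3.0)

From the two frames, the orange torus sits at roughly (4.1, 4.5) before and (2.2, 1.5) after.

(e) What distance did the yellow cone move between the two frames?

2.2

The yellow cone was near (3.1, 2.9) before and (0.9, 3.1) after, so it travelled √(2.2² + 0.2²) ≈ 2.2 units.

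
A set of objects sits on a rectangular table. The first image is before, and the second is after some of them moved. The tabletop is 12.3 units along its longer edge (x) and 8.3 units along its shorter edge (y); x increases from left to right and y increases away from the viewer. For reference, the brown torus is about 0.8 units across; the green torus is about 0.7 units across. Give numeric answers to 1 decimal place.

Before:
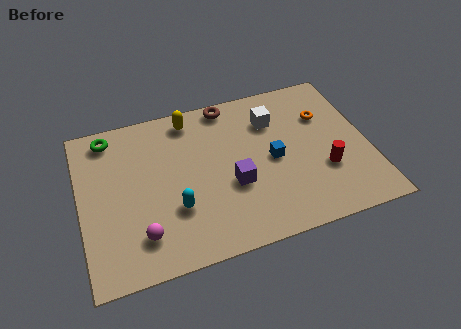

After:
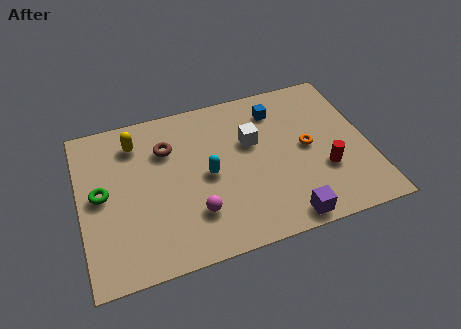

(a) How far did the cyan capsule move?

2.0

From (3.9, 2.7) to (5.4, 4.0), the cyan capsule covered √(1.5² + 1.3²) ≈ 2.0 units.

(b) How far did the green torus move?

2.9

The green torus moved from about (1.4, 7.2) to (0.9, 4.3), a distance of √(0.5² + 2.9²) ≈ 2.9.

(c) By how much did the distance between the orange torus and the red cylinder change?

-1.4

They were about 2.9 units apart before and 1.5 after — 1.4 units closer together.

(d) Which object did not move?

the red cylinder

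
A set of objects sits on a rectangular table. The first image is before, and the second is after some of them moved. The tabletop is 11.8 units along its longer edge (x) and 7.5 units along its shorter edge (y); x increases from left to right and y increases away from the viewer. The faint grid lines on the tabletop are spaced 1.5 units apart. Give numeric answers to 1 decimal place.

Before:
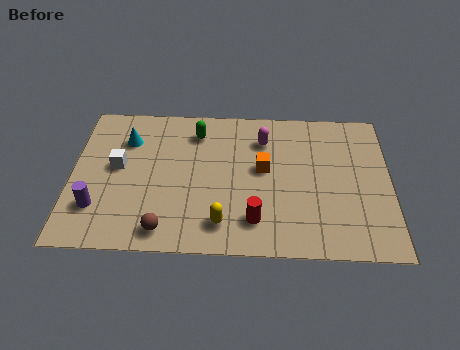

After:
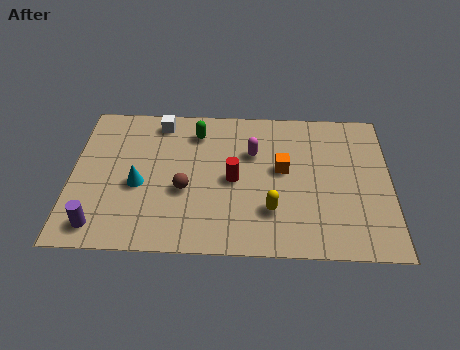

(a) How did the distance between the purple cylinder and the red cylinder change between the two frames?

-0.3

The distance was about 5.8 in the first image and 5.5 in the second, so they moved 0.3 units closer together.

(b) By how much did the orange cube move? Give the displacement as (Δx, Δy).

(0.7, 0.0)

The orange cube started near (7.1, 4.2) and ended near (7.8, 4.2).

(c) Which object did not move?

the green capsule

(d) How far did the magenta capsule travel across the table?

0.8

From (7.1, 5.7) to (6.7, 5.0), the magenta capsule covered √(0.4² + 0.7²) ≈ 0.8 units.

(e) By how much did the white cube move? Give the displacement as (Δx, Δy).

(1.5, 2.4)

The white cube started near (1.7, 4.1) and ended near (3.2, 6.5).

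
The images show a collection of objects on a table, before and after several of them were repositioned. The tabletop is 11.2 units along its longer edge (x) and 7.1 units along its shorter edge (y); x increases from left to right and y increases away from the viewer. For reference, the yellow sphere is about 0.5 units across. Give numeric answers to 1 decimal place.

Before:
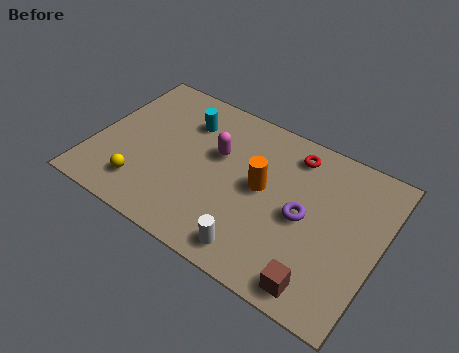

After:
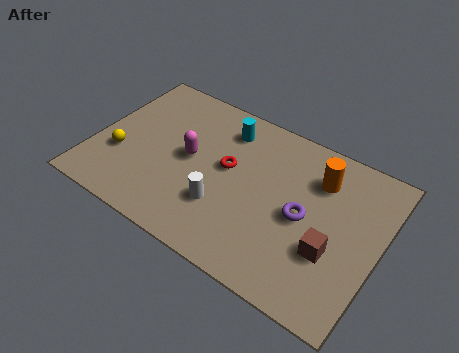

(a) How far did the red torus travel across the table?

3.0

The red torus was near (7.5, 5.9) before and (5.2, 4.0) after, so it travelled √(2.3² + 1.9²) ≈ 3.0 units.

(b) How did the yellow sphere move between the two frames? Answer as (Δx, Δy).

(-1.1, 1.0)

The yellow sphere started near (2.2, 1.5) and ended near (1.1, 2.5).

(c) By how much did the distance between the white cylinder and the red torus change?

-3.1

Before: roughly 4.9 units apart; after: 1.8. That's 3.1 units closer together.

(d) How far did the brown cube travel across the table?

1.6

The brown cube moved from about (9.3, 0.9) to (9.5, 2.5), a distance of √(0.2² + 1.6²) ≈ 1.6.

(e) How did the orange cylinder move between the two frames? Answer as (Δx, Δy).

(2.0, 1.5)

The orange cylinder was at about (6.6, 3.8) and moved to about (8.6, 5.3).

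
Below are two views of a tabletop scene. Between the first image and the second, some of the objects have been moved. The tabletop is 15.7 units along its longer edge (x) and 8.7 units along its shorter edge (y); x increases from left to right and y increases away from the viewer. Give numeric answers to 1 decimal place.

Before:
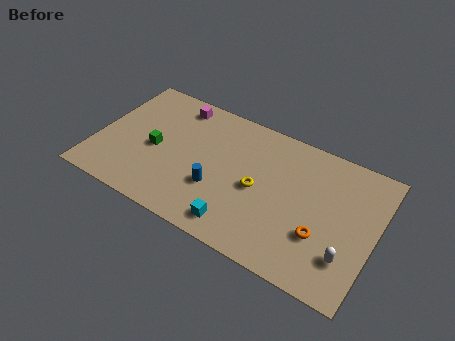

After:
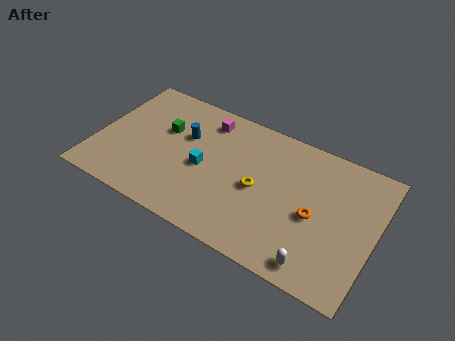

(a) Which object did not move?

the yellow torus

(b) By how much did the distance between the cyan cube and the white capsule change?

+1.4

They were about 6.0 units apart before and 7.4 after — 1.4 units further apart.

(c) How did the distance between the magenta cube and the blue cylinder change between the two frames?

-3.5

Before: roughly 5.4 units apart; after: 1.9. That's 3.5 units closer together.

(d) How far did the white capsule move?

1.9

From (14.4, 2.3) to (12.9, 1.1), the white capsule covered √(1.5² + 1.2²) ≈ 1.9 units.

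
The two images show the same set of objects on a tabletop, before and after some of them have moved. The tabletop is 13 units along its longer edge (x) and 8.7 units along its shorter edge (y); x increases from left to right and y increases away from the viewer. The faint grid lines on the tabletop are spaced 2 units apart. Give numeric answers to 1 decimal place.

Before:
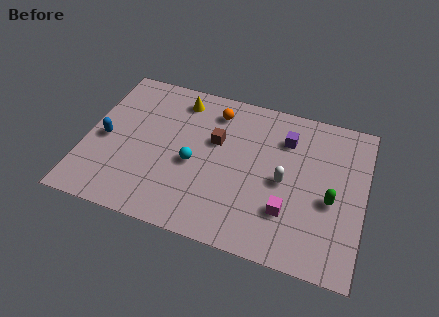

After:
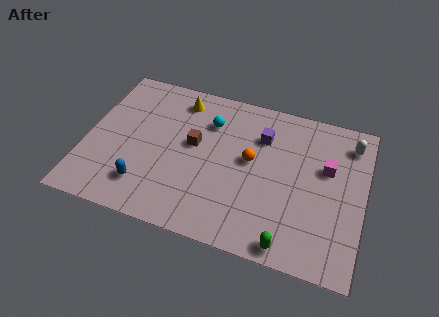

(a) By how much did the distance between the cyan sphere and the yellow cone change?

-1.9

Before: roughly 3.6 units apart; after: 1.7. That's 1.9 units closer together.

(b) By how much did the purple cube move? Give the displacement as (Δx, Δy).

(-1.1, -0.2)

From the two frames, the purple cube sits at roughly (9.2, 6.5) before and (8.1, 6.3) after.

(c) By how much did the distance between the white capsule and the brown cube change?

+4.0

They were about 3.5 units apart before and 7.5 after — 4.0 units further apart.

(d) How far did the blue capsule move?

3.0

The blue capsule moved from about (0.9, 4.0) to (3.0, 1.9), a distance of √(2.1² + 2.1²) ≈ 3.0.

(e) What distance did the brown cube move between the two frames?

1.1

The brown cube was near (6.0, 5.4) before and (5.0, 4.9) after, so it travelled √(1.0² + 0.5²) ≈ 1.1 units.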